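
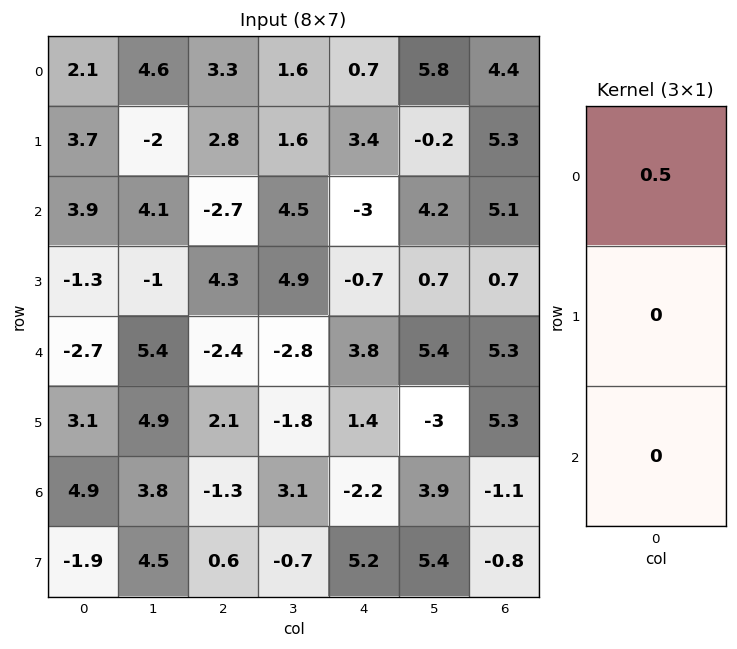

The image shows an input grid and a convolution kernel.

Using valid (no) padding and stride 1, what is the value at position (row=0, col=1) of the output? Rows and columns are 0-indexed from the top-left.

2.3

The receptive field on the input at this output position is [4.6 / -2 / 4.1]. Elementwise product with the kernel and sum: 4.6·0.5.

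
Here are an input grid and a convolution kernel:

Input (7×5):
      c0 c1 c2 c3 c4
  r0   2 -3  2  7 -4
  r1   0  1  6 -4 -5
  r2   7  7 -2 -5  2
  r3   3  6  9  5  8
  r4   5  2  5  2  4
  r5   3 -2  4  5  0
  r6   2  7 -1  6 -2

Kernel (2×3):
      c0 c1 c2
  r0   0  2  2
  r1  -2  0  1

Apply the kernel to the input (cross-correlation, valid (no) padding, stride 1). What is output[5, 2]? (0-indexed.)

The receptive field on the input at this output position is [4 5 0 / -1 6 -2]. Elementwise product with the kernel and sum: 5·2 + 0·2 + -1·-2 + -2·1.

10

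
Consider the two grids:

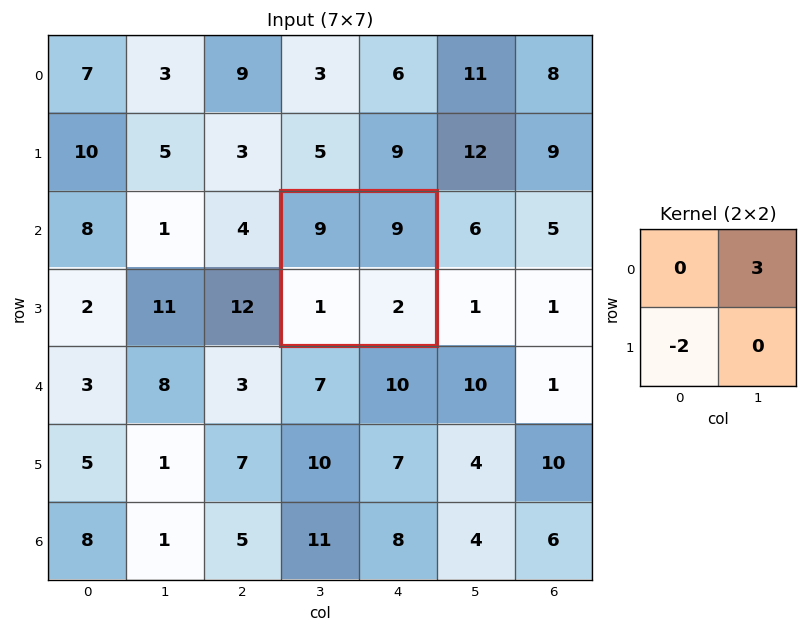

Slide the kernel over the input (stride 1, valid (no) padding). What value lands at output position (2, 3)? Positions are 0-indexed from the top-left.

The receptive field on the input at this output position is [9 9 / 1 2]. Elementwise product with the kernel and sum: 9·3 + 1·-2.

25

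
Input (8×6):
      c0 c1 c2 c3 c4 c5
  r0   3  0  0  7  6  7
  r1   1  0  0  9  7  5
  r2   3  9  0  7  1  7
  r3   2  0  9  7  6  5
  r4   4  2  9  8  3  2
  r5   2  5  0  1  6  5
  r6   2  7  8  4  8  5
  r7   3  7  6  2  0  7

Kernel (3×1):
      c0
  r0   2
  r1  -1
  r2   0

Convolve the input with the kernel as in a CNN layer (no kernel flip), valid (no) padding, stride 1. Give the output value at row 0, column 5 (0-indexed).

The receptive field on the input at this output position is [7 / 5 / 7]. Elementwise product with the kernel and sum: 7·2 + 5·-1.

9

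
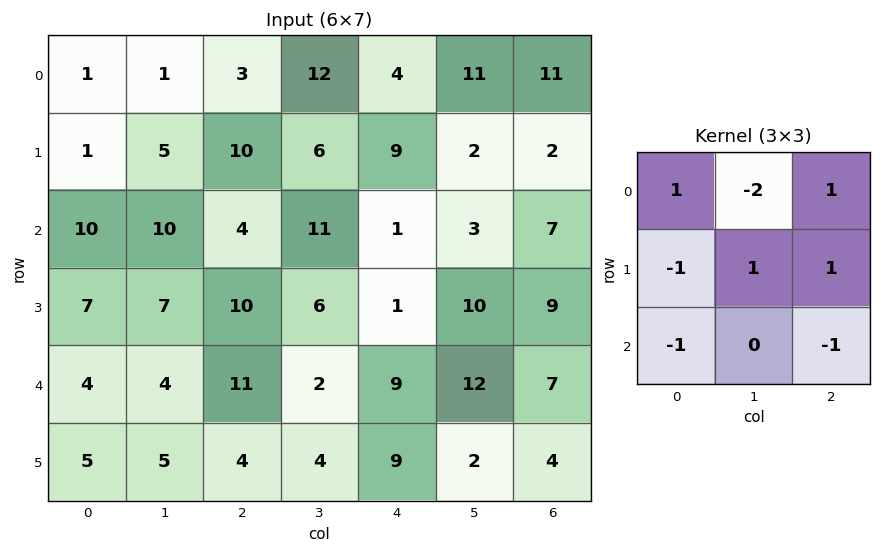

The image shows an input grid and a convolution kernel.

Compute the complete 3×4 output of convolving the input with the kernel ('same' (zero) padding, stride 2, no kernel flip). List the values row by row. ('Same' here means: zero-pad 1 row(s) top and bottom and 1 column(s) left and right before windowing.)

-3 3 -5 -2
16 -17 -33 -8
-4 -7 27 -15

Output[0,0]: The receptive field on the zero-padded input at this output position is [0 0 0 / 0 1 1 / 0 1 5]. Elementwise product with the kernel and sum: 0·1 + 0·-2 + 0·1 + 0·-1 + 1·1 + 1·1 + 0·-1 + 5·-1.
Output[0,1]: The receptive field on the zero-padded input at this output position is [0 0 0 / 1 3 12 / 5 10 6]. Elementwise product with the kernel and sum: 0·1 + 0·-2 + 0·1 + 1·-1 + 3·1 + 12·1 + 5·-1 + 6·-1.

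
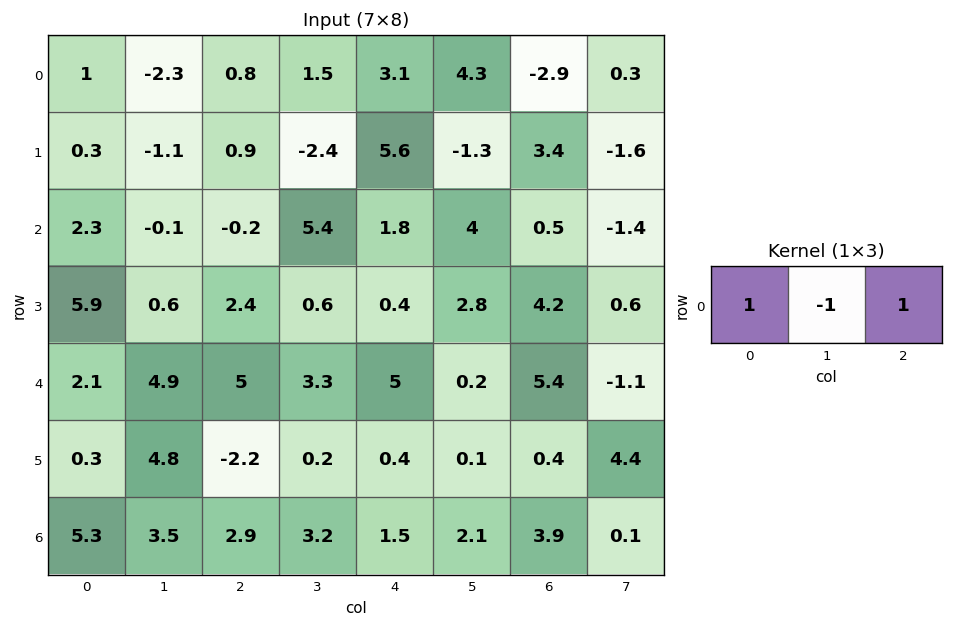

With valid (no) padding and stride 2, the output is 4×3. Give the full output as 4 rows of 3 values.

4.1 2.4 -4.1
2.2 -3.8 -1.7
2.2 6.7 10.2
4.7 1.2 3.3

Output[0,0]: The receptive field on the input at this output position is [1 -2.3 0.8]. Elementwise product with the kernel and sum: 1·1 + -2.3·-1 + 0.8·1.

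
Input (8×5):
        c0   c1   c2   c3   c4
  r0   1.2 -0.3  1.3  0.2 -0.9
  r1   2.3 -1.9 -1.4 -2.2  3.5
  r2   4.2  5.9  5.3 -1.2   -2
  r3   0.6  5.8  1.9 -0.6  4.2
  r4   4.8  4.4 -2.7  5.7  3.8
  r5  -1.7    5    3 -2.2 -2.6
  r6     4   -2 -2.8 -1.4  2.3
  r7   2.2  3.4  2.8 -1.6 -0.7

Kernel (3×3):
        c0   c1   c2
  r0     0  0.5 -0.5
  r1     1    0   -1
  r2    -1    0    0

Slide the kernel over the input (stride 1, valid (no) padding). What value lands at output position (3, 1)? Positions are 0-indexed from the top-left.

The receptive field on the input at this output position is [5.8 1.9 -0.6 / 4.4 -2.7 5.7 / 5 3 -2.2]. Elementwise product with the kernel and sum: 1.9·0.5 + -0.6·-0.5 + 4.4·1 + 5.7·-1 + 5·-1.

-5.05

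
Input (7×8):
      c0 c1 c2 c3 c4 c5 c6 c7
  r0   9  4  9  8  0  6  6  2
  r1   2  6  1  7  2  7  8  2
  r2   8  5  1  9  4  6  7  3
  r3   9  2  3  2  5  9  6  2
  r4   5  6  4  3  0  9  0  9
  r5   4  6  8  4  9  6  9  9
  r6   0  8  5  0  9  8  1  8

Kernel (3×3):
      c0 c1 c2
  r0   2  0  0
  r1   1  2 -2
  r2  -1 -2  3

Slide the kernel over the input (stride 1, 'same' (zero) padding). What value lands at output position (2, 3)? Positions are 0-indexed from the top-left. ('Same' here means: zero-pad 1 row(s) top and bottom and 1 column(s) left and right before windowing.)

The receptive field on the zero-padded input at this output position is [1 7 2 / 1 9 4 / 3 2 5]. Elementwise product with the kernel and sum: 1·2 + 1·1 + 9·2 + 4·-2 + 3·-1 + 2·-2 + 5·3.

21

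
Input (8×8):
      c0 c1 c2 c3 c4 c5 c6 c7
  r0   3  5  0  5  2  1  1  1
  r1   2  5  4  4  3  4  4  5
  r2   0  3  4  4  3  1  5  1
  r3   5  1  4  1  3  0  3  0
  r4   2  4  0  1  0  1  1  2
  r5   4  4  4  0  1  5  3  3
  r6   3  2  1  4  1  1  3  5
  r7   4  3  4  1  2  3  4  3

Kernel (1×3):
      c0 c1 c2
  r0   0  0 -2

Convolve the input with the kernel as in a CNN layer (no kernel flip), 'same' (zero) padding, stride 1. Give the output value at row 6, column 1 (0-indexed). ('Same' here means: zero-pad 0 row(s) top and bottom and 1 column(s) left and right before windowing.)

The receptive field on the zero-padded input at this output position is [3 2 1]. Elementwise product with the kernel and sum: 1·-2.

-2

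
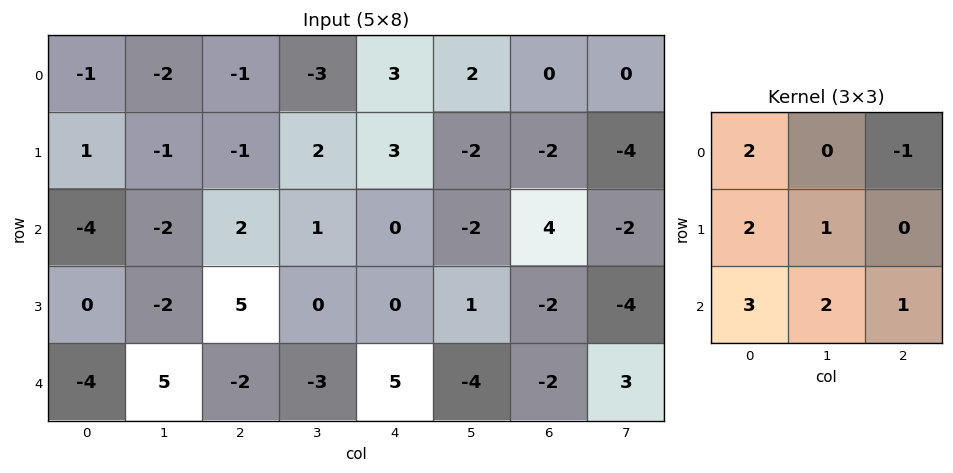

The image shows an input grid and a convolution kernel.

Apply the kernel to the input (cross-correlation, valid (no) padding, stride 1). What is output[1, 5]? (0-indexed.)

The receptive field on the input at this output position is [-2 -2 -4 / -2 4 -2 / 1 -2 -4]. Elementwise product with the kernel and sum: -2·2 + -4·-1 + -2·2 + 4·1 + 1·3 + -2·2 + -4·1.

-5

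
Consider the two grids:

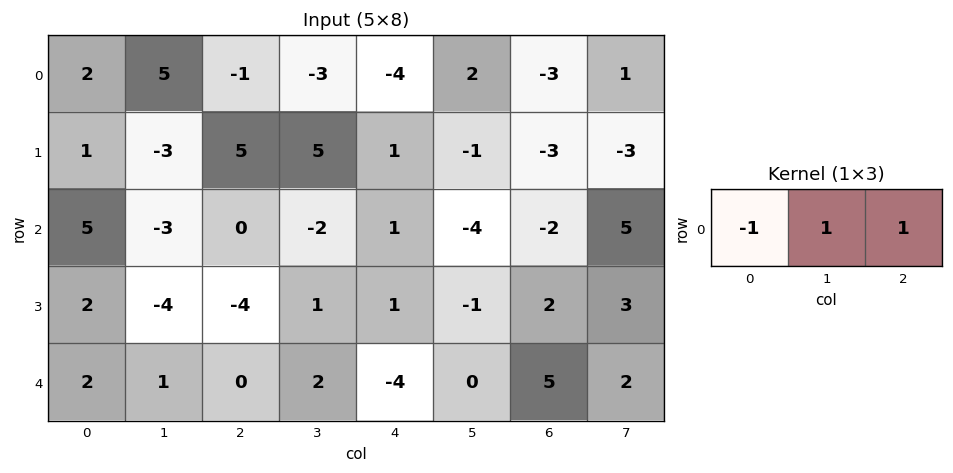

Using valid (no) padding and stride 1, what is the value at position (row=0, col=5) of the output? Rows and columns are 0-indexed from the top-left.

The receptive field on the input at this output position is [2 -3 1]. Elementwise product with the kernel and sum: 2·-1 + -3·1 + 1·1.

-4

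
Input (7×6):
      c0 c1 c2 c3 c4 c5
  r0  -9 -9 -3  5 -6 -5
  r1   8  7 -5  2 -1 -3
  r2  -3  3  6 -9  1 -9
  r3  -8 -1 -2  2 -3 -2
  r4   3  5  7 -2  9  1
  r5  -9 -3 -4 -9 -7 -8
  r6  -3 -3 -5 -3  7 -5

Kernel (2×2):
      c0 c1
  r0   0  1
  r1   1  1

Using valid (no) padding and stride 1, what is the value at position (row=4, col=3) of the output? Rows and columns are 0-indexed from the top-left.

The receptive field on the input at this output position is [-2 9 / -9 -7]. Elementwise product with the kernel and sum: 9·1 + -9·1 + -7·1.

-7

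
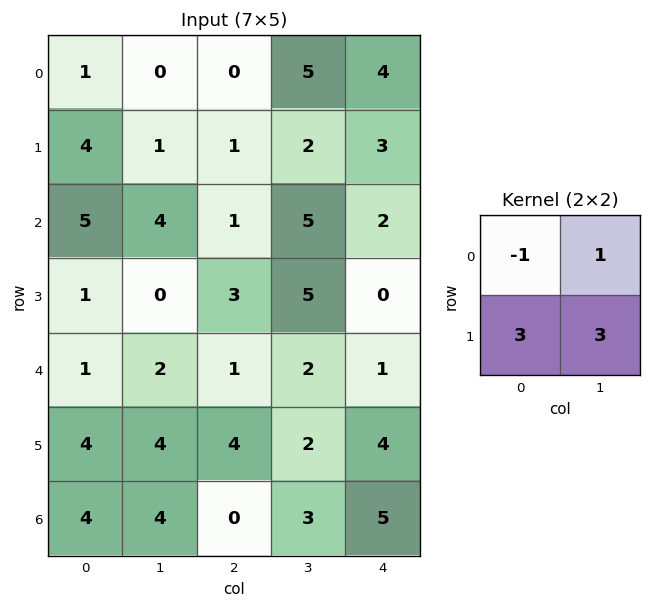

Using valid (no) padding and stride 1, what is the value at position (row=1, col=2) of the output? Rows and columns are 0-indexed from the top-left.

19

The receptive field on the input at this output position is [1 2 / 1 5]. Elementwise product with the kernel and sum: 1·-1 + 2·1 + 1·3 + 5·3.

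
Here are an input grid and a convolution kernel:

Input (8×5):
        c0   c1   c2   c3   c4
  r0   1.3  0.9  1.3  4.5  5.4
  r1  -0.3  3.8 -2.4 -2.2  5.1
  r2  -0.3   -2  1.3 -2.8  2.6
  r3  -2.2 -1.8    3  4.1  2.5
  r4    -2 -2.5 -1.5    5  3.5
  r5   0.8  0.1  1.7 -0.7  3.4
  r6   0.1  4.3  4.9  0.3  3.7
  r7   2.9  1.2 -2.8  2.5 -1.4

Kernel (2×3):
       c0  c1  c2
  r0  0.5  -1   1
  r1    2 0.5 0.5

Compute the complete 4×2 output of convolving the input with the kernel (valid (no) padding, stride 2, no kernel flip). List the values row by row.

Output[0,0]: The receptive field on the input at this output position is [1.3 0.9 1.3 / -0.3 3.8 -2.4]. Elementwise product with the kernel and sum: 1.3·0.5 + 0.9·-1 + 1.3·1 + -0.3·2 + 3.8·0.5 + -2.4·0.5.
Output[0,1]: The receptive field on the input at this output position is [1.3 4.5 5.4 / -2.4 -2.2 5.1]. Elementwise product with the kernel and sum: 1.3·0.5 + 4.5·-1 + 5.4·1 + -2.4·2 + -2.2·0.5 + 5.1·0.5.

1.15 -1.8
-0.65 15.35
2.5 2.5
5.65 0.8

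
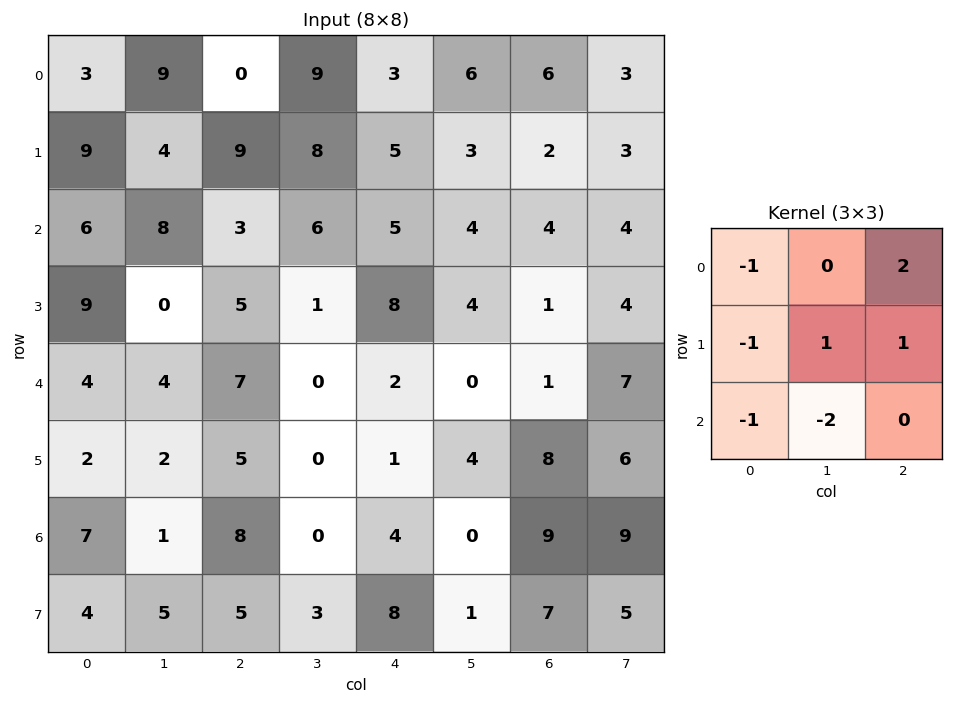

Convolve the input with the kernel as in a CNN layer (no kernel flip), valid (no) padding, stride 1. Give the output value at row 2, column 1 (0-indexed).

-8

The receptive field on the input at this output position is [8 3 6 / 0 5 1 / 4 7 0]. Elementwise product with the kernel and sum: 8·-1 + 6·2 + 0·-1 + 5·1 + 1·1 + 4·-1 + 7·-2.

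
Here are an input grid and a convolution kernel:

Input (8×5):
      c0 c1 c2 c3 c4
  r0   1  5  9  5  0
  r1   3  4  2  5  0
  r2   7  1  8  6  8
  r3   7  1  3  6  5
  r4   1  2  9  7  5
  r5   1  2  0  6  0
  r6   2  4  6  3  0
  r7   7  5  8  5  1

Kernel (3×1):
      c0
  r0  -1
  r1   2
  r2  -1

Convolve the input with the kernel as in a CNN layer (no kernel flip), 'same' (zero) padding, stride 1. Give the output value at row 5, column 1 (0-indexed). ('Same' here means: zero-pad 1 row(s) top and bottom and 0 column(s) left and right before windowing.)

-2

The receptive field on the zero-padded input at this output position is [2 / 2 / 4]. Elementwise product with the kernel and sum: 2·-1 + 2·2 + 4·-1.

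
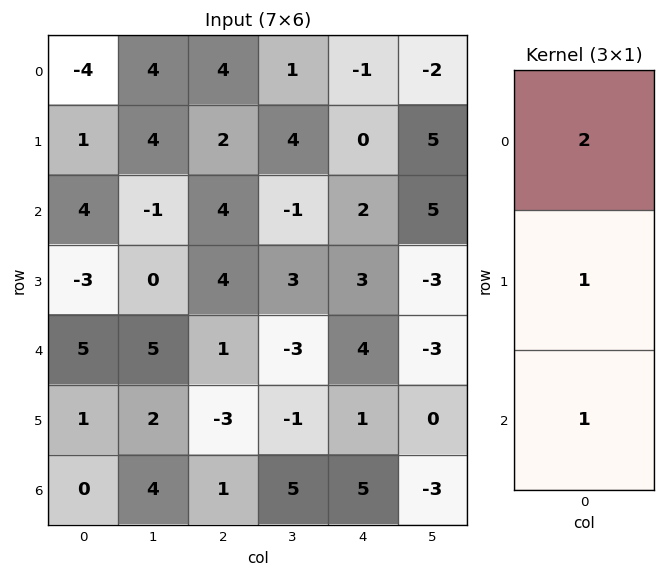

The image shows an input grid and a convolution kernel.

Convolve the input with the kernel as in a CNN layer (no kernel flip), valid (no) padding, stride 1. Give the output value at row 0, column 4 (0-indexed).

The receptive field on the input at this output position is [-1 / 0 / 2]. Elementwise product with the kernel and sum: -1·2 + 0·1 + 2·1.

0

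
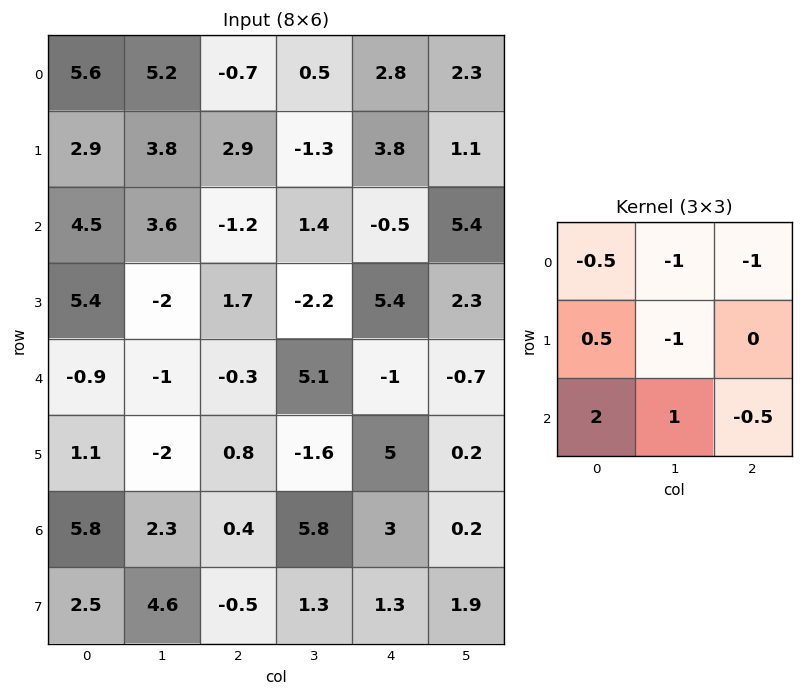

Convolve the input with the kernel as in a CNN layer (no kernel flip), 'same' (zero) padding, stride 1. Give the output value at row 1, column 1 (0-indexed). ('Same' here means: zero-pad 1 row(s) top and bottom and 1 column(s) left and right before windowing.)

3.55

The receptive field on the zero-padded input at this output position is [5.6 5.2 -0.7 / 2.9 3.8 2.9 / 4.5 3.6 -1.2]. Elementwise product with the kernel and sum: 5.6·-0.5 + 5.2·-1 + -0.7·-1 + 2.9·0.5 + 3.8·-1 + 4.5·2 + 3.6·1 + -1.2·-0.5.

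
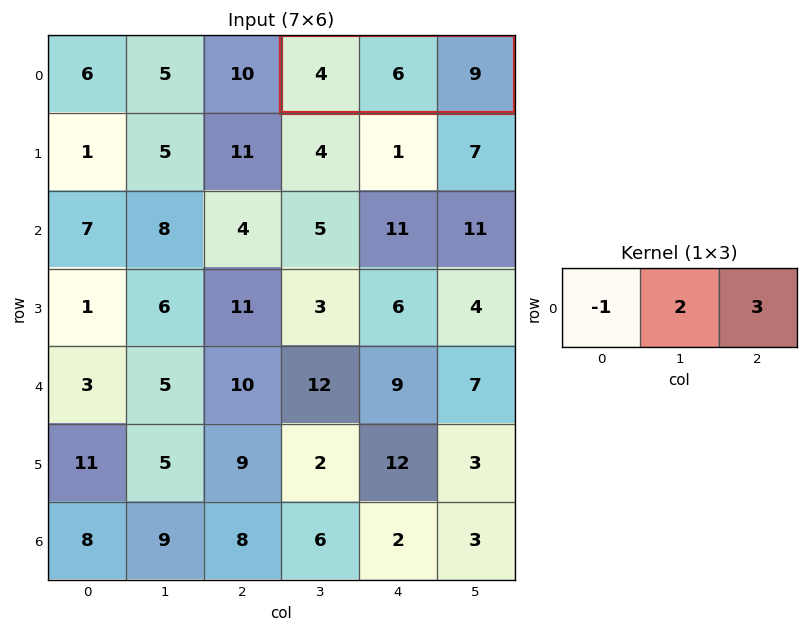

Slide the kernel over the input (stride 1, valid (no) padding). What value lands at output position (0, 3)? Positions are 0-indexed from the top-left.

The receptive field on the input at this output position is [4 6 9]. Elementwise product with the kernel and sum: 4·-1 + 6·2 + 9·3.

35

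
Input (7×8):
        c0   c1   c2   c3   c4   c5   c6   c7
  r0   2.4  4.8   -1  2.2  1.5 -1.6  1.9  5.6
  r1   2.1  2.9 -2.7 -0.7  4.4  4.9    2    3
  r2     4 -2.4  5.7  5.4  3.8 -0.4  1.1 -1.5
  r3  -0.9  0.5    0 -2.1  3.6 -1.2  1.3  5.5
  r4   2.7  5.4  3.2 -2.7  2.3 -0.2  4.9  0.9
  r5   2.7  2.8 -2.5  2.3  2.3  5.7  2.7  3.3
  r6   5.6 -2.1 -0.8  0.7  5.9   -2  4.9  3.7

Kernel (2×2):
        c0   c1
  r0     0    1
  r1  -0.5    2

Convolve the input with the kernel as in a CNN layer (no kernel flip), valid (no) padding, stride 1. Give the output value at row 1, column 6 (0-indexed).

-0.55

The receptive field on the input at this output position is [2 3 / 1.1 -1.5]. Elementwise product with the kernel and sum: 3·1 + 1.1·-0.5 + -1.5·2.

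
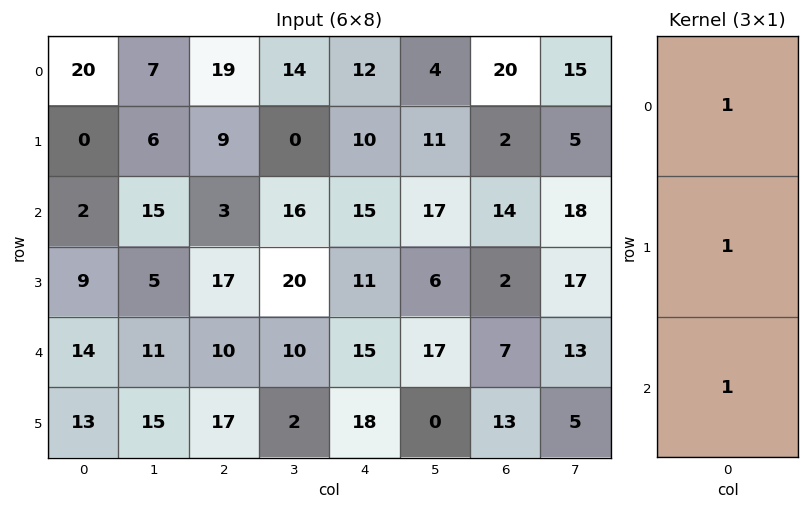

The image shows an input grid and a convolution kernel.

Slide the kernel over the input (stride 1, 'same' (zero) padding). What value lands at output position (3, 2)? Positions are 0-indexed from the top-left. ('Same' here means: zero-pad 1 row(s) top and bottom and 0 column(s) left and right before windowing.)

30

The receptive field on the zero-padded input at this output position is [3 / 17 / 10]. Elementwise product with the kernel and sum: 3·1 + 17·1 + 10·1.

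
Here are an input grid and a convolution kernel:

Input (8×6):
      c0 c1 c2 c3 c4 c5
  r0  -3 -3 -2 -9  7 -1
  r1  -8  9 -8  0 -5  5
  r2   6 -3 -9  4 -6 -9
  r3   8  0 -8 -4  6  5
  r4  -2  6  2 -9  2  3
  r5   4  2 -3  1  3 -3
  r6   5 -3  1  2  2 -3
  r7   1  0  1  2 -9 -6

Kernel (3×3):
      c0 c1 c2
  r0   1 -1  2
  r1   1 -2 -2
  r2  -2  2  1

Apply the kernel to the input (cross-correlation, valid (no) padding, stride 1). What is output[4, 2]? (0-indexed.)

The receptive field on the input at this output position is [2 -9 2 / -3 1 3 / 1 2 2]. Elementwise product with the kernel and sum: 2·1 + -9·-1 + 2·2 + -3·1 + 1·-2 + 3·-2 + 1·-2 + 2·2 + 2·1.

8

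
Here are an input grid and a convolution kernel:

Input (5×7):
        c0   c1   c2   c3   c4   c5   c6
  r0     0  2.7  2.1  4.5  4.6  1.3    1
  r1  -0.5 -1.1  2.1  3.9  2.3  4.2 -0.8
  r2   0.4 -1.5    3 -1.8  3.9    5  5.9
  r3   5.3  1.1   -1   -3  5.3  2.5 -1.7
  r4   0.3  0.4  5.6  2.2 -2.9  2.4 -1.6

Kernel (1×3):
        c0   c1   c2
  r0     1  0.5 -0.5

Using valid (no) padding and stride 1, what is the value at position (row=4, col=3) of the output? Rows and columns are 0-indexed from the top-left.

-0.45

The receptive field on the input at this output position is [2.2 -2.9 2.4]. Elementwise product with the kernel and sum: 2.2·1 + -2.9·0.5 + 2.4·-0.5.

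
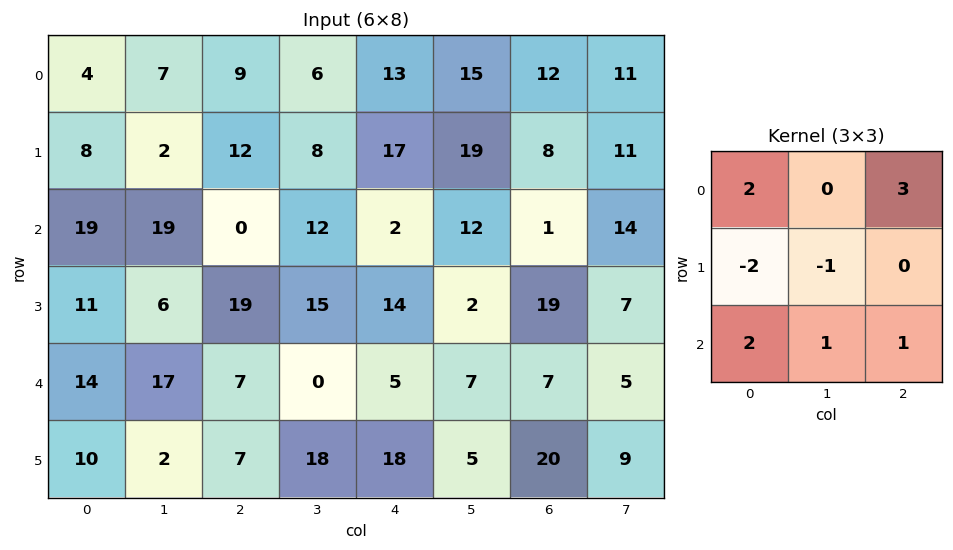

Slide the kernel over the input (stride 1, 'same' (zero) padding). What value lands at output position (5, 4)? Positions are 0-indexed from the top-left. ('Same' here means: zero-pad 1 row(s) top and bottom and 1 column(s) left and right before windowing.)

The receptive field on the zero-padded input at this output position is [0 5 7 / 18 18 5 / 0 0 0]. Elementwise product with the kernel and sum: 0·2 + 7·3 + 18·-2 + 18·-1 + 0·2 + 0·1 + 0·1.

-33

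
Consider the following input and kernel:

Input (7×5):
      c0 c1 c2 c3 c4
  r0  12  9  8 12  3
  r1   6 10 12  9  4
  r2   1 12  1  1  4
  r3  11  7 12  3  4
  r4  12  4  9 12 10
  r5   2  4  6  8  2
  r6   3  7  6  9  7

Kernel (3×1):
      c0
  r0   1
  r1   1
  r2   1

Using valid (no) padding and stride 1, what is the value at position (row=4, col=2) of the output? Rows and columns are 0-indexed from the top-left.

The receptive field on the input at this output position is [9 / 6 / 6]. Elementwise product with the kernel and sum: 9·1 + 6·1 + 6·1.

21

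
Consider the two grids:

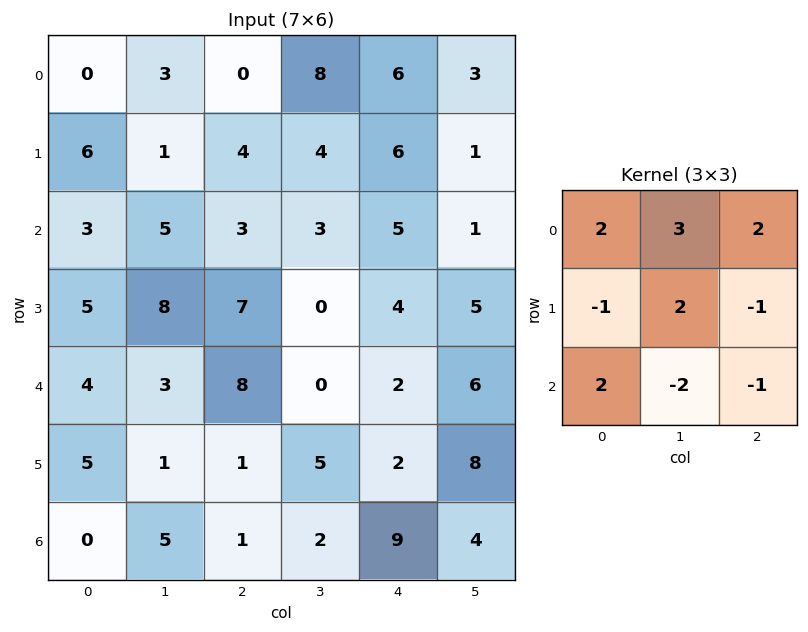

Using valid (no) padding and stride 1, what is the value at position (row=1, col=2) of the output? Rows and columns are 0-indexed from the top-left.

The receptive field on the input at this output position is [4 4 6 / 3 3 5 / 7 0 4]. Elementwise product with the kernel and sum: 4·2 + 4·3 + 6·2 + 3·-1 + 3·2 + 5·-1 + 7·2 + 0·-2 + 4·-1.

40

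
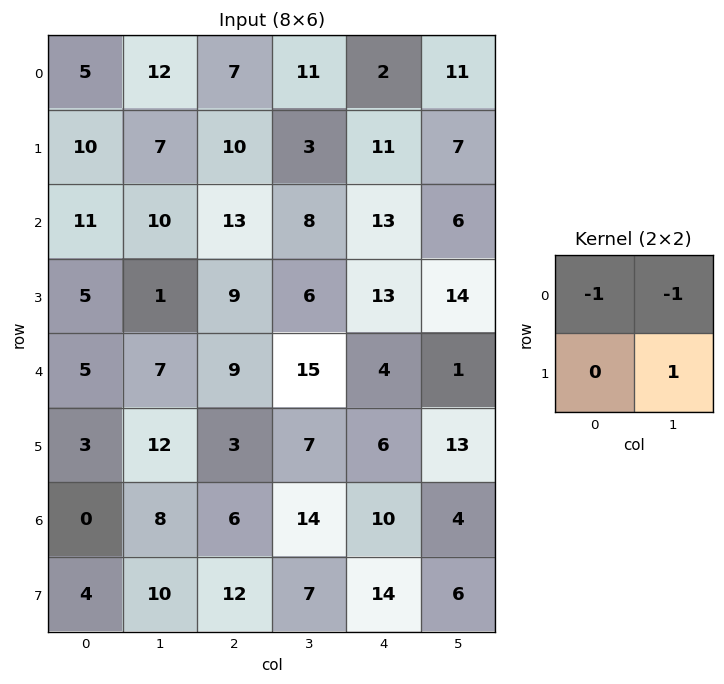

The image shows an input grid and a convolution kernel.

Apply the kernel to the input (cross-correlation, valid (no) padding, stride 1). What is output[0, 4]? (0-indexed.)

The receptive field on the input at this output position is [2 11 / 11 7]. Elementwise product with the kernel and sum: 2·-1 + 11·-1 + 7·1.

-6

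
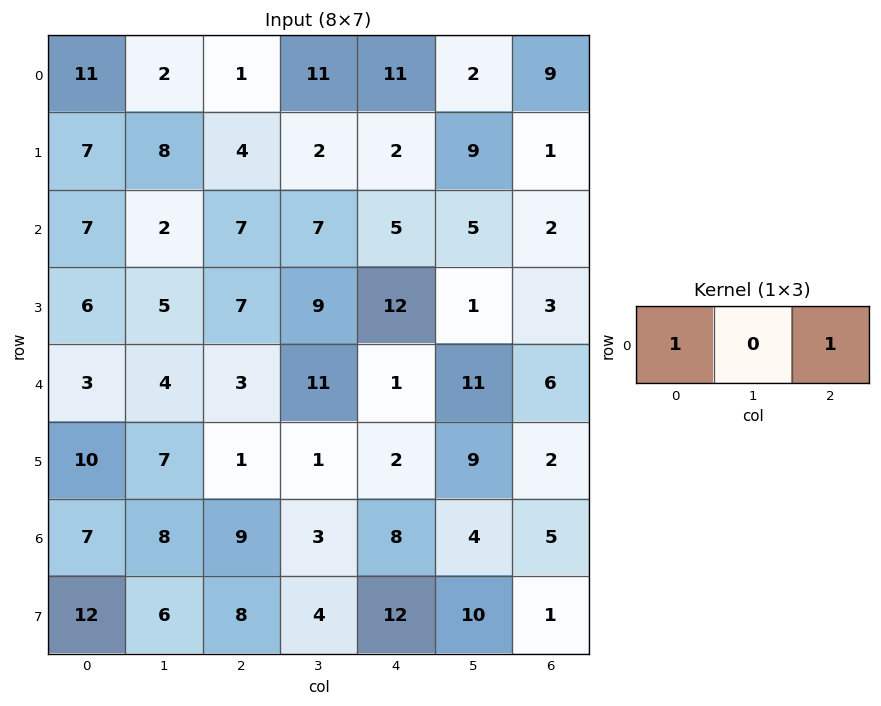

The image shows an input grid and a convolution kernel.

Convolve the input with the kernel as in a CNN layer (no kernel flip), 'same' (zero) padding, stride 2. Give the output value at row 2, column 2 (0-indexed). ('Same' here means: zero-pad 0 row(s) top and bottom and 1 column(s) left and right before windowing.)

22

The receptive field on the zero-padded input at this output position is [11 1 11]. Elementwise product with the kernel and sum: 11·1 + 11·1.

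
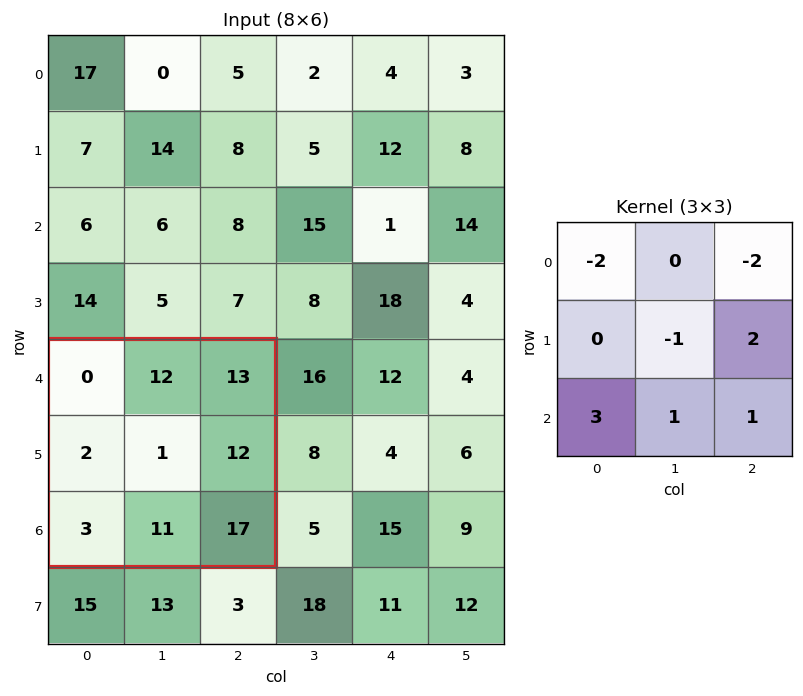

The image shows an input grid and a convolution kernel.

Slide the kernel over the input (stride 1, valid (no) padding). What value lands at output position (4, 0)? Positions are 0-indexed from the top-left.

34

The receptive field on the input at this output position is [0 12 13 / 2 1 12 / 3 11 17]. Elementwise product with the kernel and sum: 0·-2 + 13·-2 + 1·-1 + 12·2 + 3·3 + 11·1 + 17·1.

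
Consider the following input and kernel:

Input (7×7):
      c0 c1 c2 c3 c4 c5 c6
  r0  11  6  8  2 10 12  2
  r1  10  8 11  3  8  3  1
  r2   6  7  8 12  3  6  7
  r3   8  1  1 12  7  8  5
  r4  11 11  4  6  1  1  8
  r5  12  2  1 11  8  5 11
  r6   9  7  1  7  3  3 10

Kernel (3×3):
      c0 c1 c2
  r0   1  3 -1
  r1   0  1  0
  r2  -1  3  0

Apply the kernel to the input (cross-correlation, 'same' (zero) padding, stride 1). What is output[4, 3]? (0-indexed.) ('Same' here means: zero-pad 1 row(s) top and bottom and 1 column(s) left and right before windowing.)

68

The receptive field on the zero-padded input at this output position is [1 12 7 / 4 6 1 / 1 11 8]. Elementwise product with the kernel and sum: 1·1 + 12·3 + 7·-1 + 6·1 + 1·-1 + 11·3.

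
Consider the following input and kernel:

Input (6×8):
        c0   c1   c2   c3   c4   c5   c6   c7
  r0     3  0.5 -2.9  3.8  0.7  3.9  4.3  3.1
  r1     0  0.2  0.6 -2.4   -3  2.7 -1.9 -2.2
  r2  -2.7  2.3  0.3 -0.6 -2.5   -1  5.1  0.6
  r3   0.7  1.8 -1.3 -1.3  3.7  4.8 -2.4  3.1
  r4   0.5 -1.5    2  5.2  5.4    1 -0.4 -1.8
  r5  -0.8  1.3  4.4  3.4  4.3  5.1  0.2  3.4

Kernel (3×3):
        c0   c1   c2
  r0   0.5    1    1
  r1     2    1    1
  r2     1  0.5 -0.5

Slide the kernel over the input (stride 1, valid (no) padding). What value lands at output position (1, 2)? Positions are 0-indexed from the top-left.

-11.4

The receptive field on the input at this output position is [0.6 -2.4 -3 / 0.3 -0.6 -2.5 / -1.3 -1.3 3.7]. Elementwise product with the kernel and sum: 0.6·0.5 + -2.4·1 + -3·1 + 0.3·2 + -0.6·1 + -2.5·1 + -1.3·1 + -1.3·0.5 + 3.7·-0.5.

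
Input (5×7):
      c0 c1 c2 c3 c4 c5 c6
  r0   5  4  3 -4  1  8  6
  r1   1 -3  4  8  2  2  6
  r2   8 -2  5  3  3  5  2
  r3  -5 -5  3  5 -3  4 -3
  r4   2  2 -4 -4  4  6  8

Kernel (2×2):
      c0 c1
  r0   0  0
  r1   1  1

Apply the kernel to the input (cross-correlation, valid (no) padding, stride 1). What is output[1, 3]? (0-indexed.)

6

The receptive field on the input at this output position is [8 2 / 3 3]. Elementwise product with the kernel and sum: 3·1 + 3·1.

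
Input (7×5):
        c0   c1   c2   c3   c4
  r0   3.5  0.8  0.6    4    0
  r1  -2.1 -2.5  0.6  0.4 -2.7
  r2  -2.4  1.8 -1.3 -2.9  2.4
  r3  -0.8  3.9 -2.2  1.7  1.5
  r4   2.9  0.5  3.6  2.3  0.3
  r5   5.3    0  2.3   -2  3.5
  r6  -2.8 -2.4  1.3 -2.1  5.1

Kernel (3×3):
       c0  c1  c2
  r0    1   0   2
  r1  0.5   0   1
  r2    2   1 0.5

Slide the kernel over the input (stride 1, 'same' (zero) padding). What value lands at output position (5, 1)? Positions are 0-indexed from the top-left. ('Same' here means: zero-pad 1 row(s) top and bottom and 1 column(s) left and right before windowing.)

7.7

The receptive field on the zero-padded input at this output position is [2.9 0.5 3.6 / 5.3 0 2.3 / -2.8 -2.4 1.3]. Elementwise product with the kernel and sum: 2.9·1 + 3.6·2 + 5.3·0.5 + 2.3·1 + -2.8·2 + -2.4·1 + 1.3·0.5.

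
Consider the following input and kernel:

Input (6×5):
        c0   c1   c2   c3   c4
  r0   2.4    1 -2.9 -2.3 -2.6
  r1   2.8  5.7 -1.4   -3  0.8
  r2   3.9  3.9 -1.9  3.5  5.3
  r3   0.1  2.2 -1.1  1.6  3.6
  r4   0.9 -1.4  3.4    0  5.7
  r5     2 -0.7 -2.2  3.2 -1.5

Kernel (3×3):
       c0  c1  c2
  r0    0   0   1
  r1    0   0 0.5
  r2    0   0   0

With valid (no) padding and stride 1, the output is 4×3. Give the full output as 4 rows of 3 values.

-3.6 -3.8 -2.2
-2.35 -1.25 3.45
-2.45 4.3 7.1
0.6 1.6 6.45

Output[0,0]: The receptive field on the input at this output position is [2.4 1 -2.9 / 2.8 5.7 -1.4 / 3.9 3.9 -1.9]. Elementwise product with the kernel and sum: -2.9·1 + -1.4·0.5.
Output[0,1]: The receptive field on the input at this output position is [1 -2.9 -2.3 / 5.7 -1.4 -3 / 3.9 -1.9 3.5]. Elementwise product with the kernel and sum: -2.3·1 + -3·0.5.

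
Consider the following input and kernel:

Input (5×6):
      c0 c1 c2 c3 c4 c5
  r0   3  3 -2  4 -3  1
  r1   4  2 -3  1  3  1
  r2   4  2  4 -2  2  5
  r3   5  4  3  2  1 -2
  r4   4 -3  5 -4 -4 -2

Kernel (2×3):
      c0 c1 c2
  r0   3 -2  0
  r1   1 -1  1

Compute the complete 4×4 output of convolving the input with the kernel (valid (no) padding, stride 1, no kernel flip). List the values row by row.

2 19 -15 17
14 8 -3 -2
12 1 18 -11
19 -6 10 2

Output[0,0]: The receptive field on the input at this output position is [3 3 -2 / 4 2 -3]. Elementwise product with the kernel and sum: 3·3 + 3·-2 + 4·1 + 2·-1 + -3·1.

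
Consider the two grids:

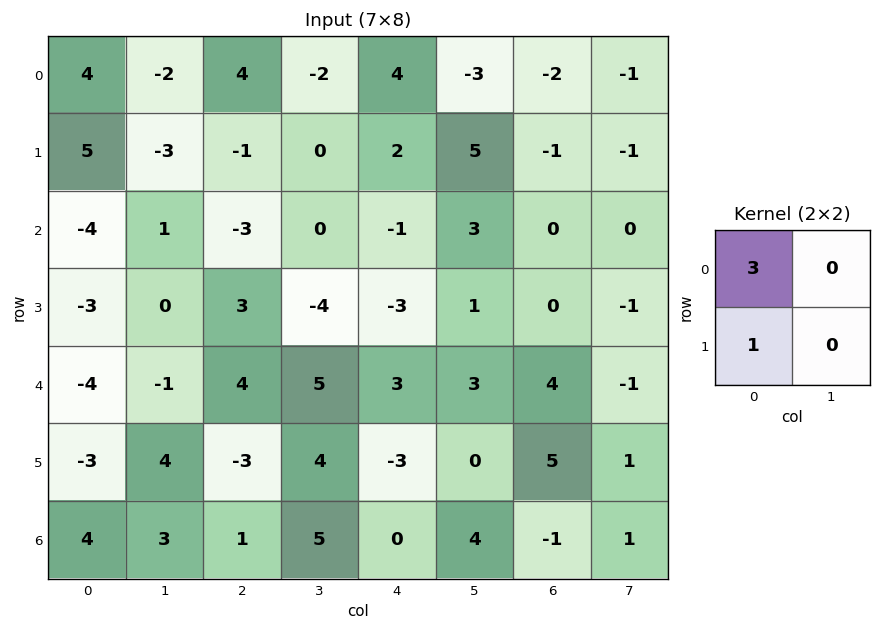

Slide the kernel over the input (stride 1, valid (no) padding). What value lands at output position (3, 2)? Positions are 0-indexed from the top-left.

The receptive field on the input at this output position is [3 -4 / 4 5]. Elementwise product with the kernel and sum: 3·3 + 4·1.

13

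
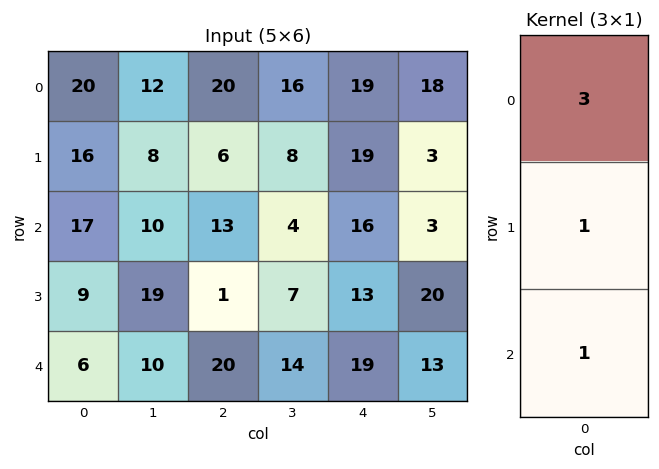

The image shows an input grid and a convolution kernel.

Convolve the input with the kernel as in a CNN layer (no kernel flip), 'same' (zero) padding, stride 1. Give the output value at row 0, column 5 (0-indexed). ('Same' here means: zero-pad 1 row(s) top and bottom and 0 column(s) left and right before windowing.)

21

The receptive field on the zero-padded input at this output position is [0 / 18 / 3]. Elementwise product with the kernel and sum: 0·3 + 18·1 + 3·1.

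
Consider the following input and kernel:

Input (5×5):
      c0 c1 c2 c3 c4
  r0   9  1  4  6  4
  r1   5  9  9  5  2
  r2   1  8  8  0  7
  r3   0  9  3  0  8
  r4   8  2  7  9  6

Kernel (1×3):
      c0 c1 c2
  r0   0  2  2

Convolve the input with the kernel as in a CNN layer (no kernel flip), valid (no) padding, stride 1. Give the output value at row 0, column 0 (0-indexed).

10

The receptive field on the input at this output position is [9 1 4]. Elementwise product with the kernel and sum: 1·2 + 4·2.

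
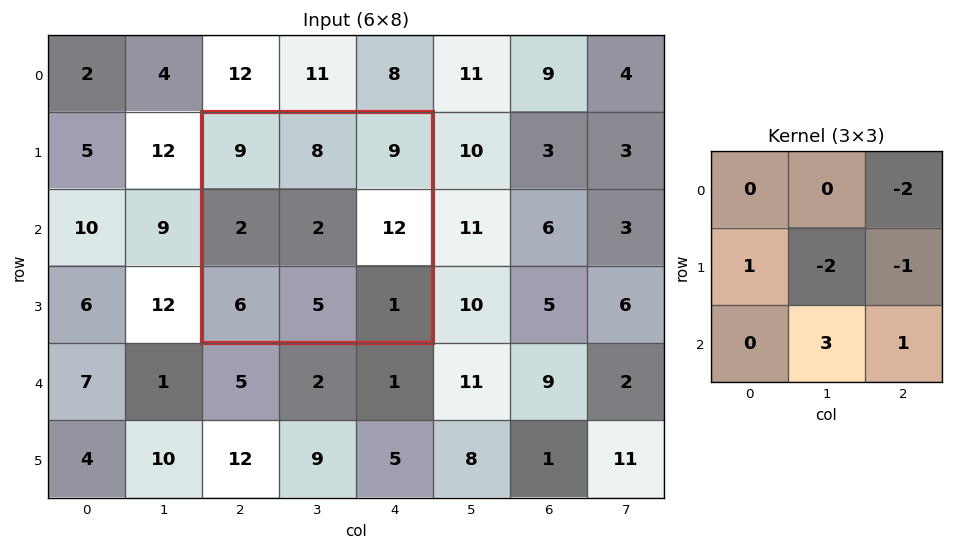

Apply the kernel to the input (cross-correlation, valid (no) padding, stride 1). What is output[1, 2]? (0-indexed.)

-16

The receptive field on the input at this output position is [9 8 9 / 2 2 12 / 6 5 1]. Elementwise product with the kernel and sum: 9·-2 + 2·1 + 2·-2 + 12·-1 + 5·3 + 1·1.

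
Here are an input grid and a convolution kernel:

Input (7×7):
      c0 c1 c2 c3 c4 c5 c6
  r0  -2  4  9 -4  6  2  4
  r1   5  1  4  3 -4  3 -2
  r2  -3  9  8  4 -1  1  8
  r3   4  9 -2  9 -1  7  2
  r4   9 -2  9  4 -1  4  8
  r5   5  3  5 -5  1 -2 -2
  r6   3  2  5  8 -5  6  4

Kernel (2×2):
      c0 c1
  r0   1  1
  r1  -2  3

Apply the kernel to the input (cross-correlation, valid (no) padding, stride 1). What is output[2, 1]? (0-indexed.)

-7

The receptive field on the input at this output position is [9 8 / 9 -2]. Elementwise product with the kernel and sum: 9·1 + 8·1 + 9·-2 + -2·3.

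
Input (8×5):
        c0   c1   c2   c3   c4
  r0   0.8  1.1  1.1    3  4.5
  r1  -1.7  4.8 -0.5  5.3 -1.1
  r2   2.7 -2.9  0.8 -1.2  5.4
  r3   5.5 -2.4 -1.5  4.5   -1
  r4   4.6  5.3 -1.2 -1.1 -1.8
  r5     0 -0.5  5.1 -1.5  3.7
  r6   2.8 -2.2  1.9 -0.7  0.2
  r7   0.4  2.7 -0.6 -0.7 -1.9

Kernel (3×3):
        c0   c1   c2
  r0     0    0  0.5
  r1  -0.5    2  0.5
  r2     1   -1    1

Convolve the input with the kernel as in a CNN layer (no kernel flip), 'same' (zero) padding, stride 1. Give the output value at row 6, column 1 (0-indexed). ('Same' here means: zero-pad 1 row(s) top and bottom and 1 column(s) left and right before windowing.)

The receptive field on the zero-padded input at this output position is [0 -0.5 5.1 / 2.8 -2.2 1.9 / 0.4 2.7 -0.6]. Elementwise product with the kernel and sum: 5.1·0.5 + 2.8·-0.5 + -2.2·2 + 1.9·0.5 + 0.4·1 + 2.7·-1 + -0.6·1.

-5.2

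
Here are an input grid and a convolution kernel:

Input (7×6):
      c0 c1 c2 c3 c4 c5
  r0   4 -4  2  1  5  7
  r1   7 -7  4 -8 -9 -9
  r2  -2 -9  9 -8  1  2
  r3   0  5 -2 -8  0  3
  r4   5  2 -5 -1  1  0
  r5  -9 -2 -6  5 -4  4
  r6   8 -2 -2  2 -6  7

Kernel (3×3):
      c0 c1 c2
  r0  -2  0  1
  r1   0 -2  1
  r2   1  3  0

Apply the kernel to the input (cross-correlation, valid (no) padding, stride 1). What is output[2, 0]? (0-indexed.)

The receptive field on the input at this output position is [-2 -9 9 / 0 5 -2 / 5 2 -5]. Elementwise product with the kernel and sum: -2·-2 + 9·1 + 5·-2 + -2·1 + 5·1 + 2·3.

12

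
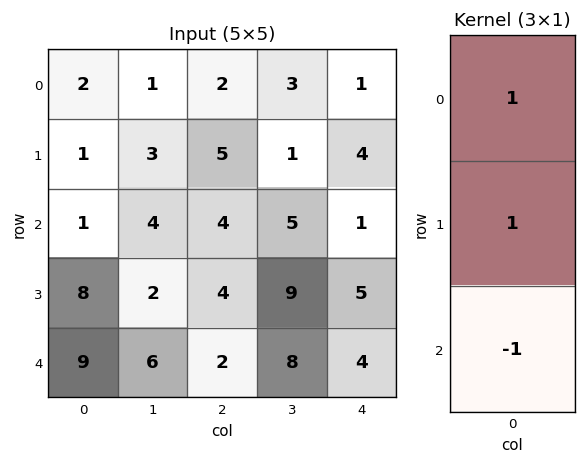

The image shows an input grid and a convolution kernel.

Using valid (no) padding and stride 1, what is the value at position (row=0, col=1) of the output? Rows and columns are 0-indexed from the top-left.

0

The receptive field on the input at this output position is [1 / 3 / 4]. Elementwise product with the kernel and sum: 1·1 + 3·1 + 4·-1.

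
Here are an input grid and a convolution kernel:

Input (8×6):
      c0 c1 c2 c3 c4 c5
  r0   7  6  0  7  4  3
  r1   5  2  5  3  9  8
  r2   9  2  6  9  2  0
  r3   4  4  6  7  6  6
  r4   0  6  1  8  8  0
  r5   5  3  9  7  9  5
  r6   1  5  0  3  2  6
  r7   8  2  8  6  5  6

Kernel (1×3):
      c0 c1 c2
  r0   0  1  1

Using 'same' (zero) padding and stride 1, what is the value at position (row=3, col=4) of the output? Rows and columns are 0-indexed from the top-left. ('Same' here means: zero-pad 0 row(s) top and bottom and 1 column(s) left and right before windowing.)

12

The receptive field on the zero-padded input at this output position is [7 6 6]. Elementwise product with the kernel and sum: 6·1 + 6·1.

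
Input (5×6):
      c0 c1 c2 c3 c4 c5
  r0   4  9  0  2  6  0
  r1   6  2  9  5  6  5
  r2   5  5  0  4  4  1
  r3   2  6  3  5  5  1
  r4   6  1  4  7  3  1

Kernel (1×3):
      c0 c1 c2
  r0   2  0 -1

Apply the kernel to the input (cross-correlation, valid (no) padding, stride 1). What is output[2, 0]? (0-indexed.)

The receptive field on the input at this output position is [5 5 0]. Elementwise product with the kernel and sum: 5·2 + 0·-1.

10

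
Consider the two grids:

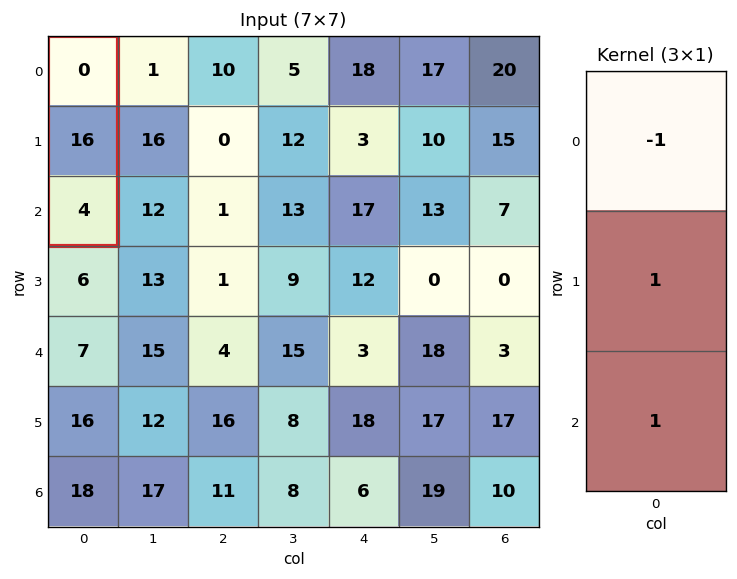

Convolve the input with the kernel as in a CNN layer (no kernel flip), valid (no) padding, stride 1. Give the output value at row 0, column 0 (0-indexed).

20

The receptive field on the input at this output position is [0 / 16 / 4]. Elementwise product with the kernel and sum: 0·-1 + 16·1 + 4·1.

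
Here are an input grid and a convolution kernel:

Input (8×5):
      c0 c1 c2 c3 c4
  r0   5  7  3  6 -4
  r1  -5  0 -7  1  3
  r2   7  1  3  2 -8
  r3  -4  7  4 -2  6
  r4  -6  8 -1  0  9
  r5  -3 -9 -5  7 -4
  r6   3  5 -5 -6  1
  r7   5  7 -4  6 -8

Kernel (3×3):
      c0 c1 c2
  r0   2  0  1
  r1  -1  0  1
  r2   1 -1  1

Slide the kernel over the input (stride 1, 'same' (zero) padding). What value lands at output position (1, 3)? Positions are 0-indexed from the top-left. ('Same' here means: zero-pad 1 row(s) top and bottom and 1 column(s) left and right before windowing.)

5

The receptive field on the zero-padded input at this output position is [3 6 -4 / -7 1 3 / 3 2 -8]. Elementwise product with the kernel and sum: 3·2 + -4·1 + -7·-1 + 3·1 + 3·1 + 2·-1 + -8·1.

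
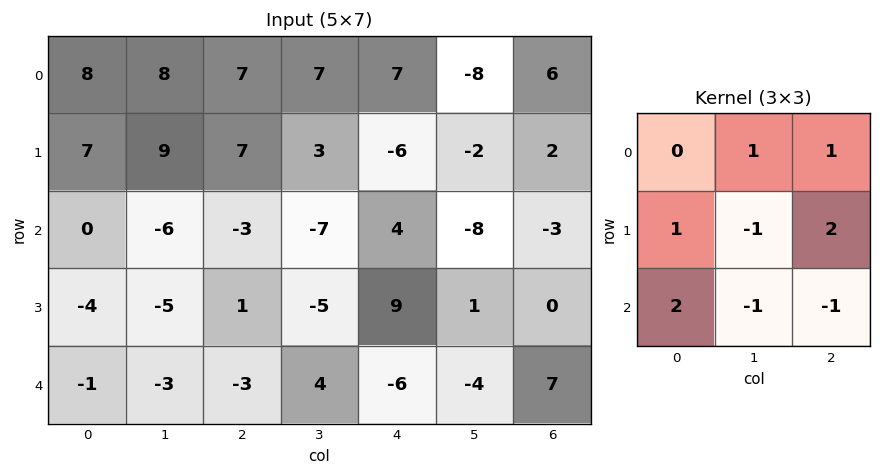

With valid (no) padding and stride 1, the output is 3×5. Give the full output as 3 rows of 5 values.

Output[0,0]: The receptive field on the input at this output position is [8 8 7 / 7 9 7 / 0 -6 -3]. Elementwise product with the kernel and sum: 8·1 + 7·1 + 7·1 + 9·-1 + 7·2 + 0·2 + -6·-1 + -3·-1.

36 20 3 -6 17
12 -13 7 -55 23
-2 -33 17 2 -18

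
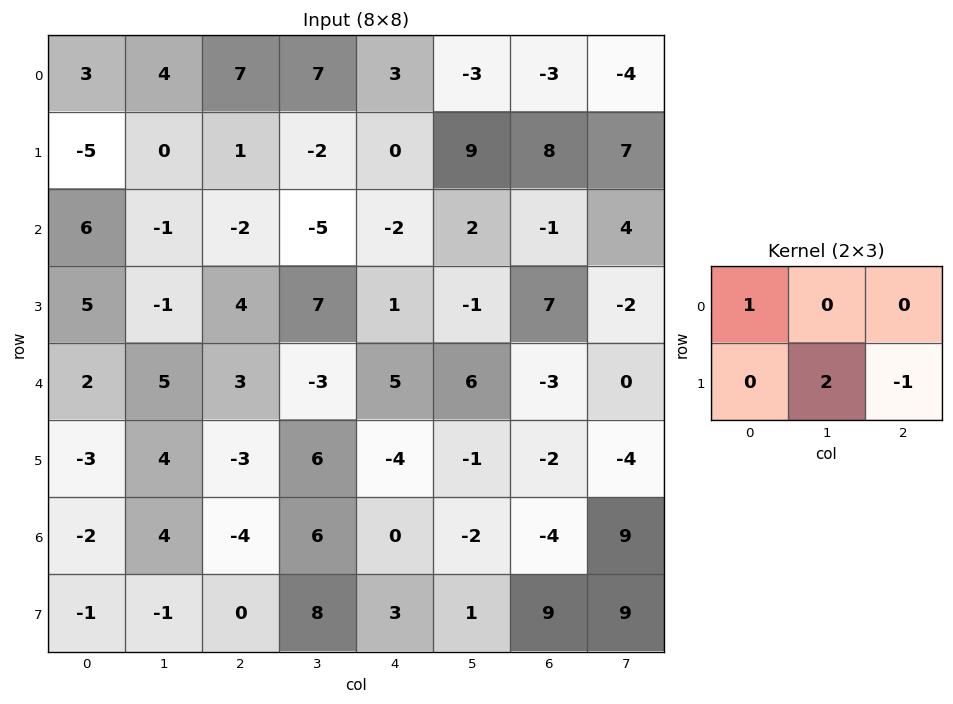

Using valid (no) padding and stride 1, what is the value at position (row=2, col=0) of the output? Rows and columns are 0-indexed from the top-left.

0

The receptive field on the input at this output position is [6 -1 -2 / 5 -1 4]. Elementwise product with the kernel and sum: 6·1 + -1·2 + 4·-1.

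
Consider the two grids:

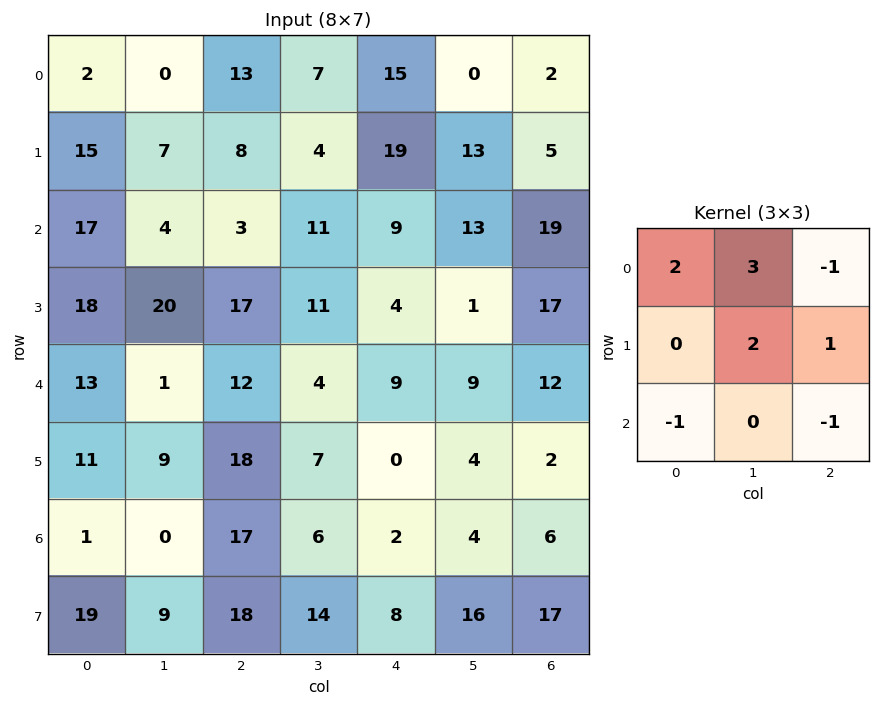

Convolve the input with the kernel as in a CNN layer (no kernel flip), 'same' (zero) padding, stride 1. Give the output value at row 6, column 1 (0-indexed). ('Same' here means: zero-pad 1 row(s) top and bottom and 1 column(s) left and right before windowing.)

11

The receptive field on the zero-padded input at this output position is [11 9 18 / 1 0 17 / 19 9 18]. Elementwise product with the kernel and sum: 11·2 + 9·3 + 18·-1 + 0·2 + 17·1 + 19·-1 + 18·-1.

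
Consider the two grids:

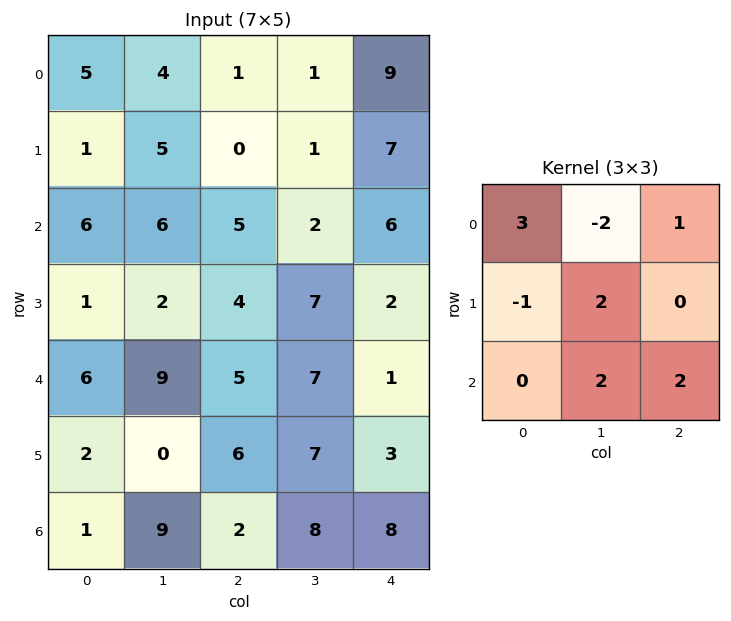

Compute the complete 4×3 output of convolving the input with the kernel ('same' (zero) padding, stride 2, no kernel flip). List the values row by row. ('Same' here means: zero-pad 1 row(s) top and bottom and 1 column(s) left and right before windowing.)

22 0 31
21 42 3
16 32 18
-2 -10 23

Output[0,0]: The receptive field on the zero-padded input at this output position is [0 0 0 / 0 5 4 / 0 1 5]. Elementwise product with the kernel and sum: 0·3 + 0·-2 + 0·1 + 0·-1 + 5·2 + 1·2 + 5·2.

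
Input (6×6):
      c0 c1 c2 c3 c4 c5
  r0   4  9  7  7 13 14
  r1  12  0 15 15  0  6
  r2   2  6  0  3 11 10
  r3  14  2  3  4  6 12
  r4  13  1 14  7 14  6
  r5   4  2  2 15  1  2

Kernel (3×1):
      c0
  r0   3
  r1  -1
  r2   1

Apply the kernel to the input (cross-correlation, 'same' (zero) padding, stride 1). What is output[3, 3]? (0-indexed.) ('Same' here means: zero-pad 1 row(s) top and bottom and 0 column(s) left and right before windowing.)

12

The receptive field on the zero-padded input at this output position is [3 / 4 / 7]. Elementwise product with the kernel and sum: 3·3 + 4·-1 + 7·1.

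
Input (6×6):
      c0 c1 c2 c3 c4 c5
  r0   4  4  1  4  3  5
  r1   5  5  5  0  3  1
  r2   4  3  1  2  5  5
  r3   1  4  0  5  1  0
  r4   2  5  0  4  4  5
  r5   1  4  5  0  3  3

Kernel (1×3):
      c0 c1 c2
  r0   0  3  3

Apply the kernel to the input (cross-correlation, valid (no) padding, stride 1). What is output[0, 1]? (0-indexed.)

The receptive field on the input at this output position is [4 1 4]. Elementwise product with the kernel and sum: 1·3 + 4·3.

15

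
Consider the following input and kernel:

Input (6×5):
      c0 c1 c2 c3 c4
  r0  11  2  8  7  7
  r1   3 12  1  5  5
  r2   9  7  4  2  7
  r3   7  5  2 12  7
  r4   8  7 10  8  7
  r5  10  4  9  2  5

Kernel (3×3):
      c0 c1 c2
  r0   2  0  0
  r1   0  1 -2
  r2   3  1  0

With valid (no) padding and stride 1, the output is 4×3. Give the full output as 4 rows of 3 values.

Output[0,0]: The receptive field on the input at this output position is [11 2 8 / 3 12 1 / 9 7 4]. Elementwise product with the kernel and sum: 11·2 + 12·1 + 1·-2 + 9·3 + 7·1.
Output[0,1]: The receptive field on the input at this output position is [2 8 7 / 12 1 5 / 7 4 2]. Elementwise product with the kernel and sum: 2·2 + 1·1 + 5·-2 + 7·3 + 4·1.

66 20 25
31 41 8
50 23 44
35 25 27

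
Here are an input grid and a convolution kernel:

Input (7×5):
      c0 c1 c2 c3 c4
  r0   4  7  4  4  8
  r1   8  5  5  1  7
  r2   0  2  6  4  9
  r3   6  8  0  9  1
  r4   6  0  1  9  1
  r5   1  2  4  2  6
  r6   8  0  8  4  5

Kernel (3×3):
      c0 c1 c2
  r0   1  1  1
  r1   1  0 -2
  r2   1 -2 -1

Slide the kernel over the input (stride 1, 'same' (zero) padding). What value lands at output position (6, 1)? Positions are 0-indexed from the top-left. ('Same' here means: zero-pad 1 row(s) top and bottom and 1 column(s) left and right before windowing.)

The receptive field on the zero-padded input at this output position is [1 2 4 / 8 0 8 / 0 0 0]. Elementwise product with the kernel and sum: 1·1 + 2·1 + 4·1 + 8·1 + 8·-2 + 0·1 + 0·-2 + 0·-1.

-1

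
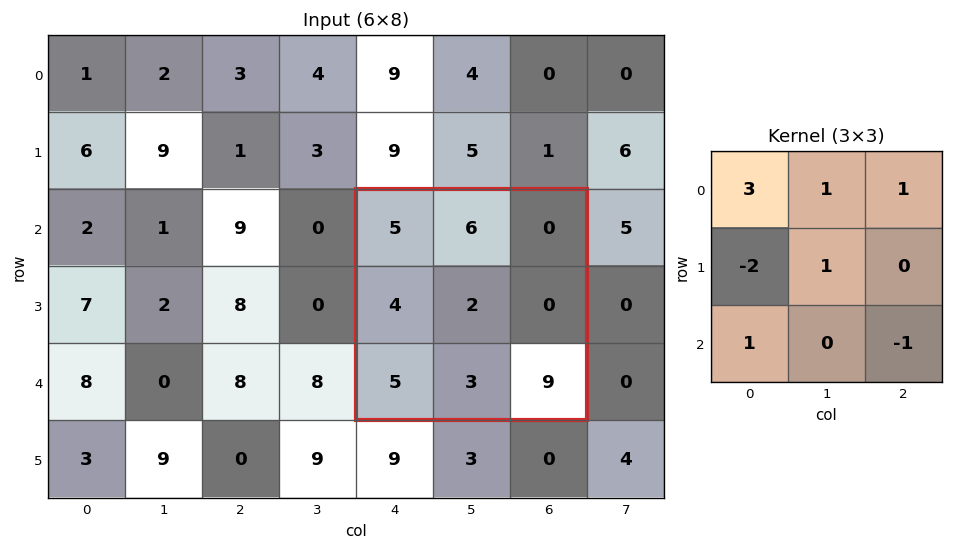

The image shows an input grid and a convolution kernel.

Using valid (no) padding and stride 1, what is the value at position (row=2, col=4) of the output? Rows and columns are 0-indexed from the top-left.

The receptive field on the input at this output position is [5 6 0 / 4 2 0 / 5 3 9]. Elementwise product with the kernel and sum: 5·3 + 6·1 + 0·1 + 4·-2 + 2·1 + 5·1 + 9·-1.

11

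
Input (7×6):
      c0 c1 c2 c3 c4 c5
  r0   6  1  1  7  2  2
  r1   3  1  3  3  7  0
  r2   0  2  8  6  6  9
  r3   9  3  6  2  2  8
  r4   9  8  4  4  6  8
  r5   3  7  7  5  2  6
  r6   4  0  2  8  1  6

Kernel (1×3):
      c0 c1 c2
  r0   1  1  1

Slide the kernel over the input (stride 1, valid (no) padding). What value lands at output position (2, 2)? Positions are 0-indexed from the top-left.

20

The receptive field on the input at this output position is [8 6 6]. Elementwise product with the kernel and sum: 8·1 + 6·1 + 6·1.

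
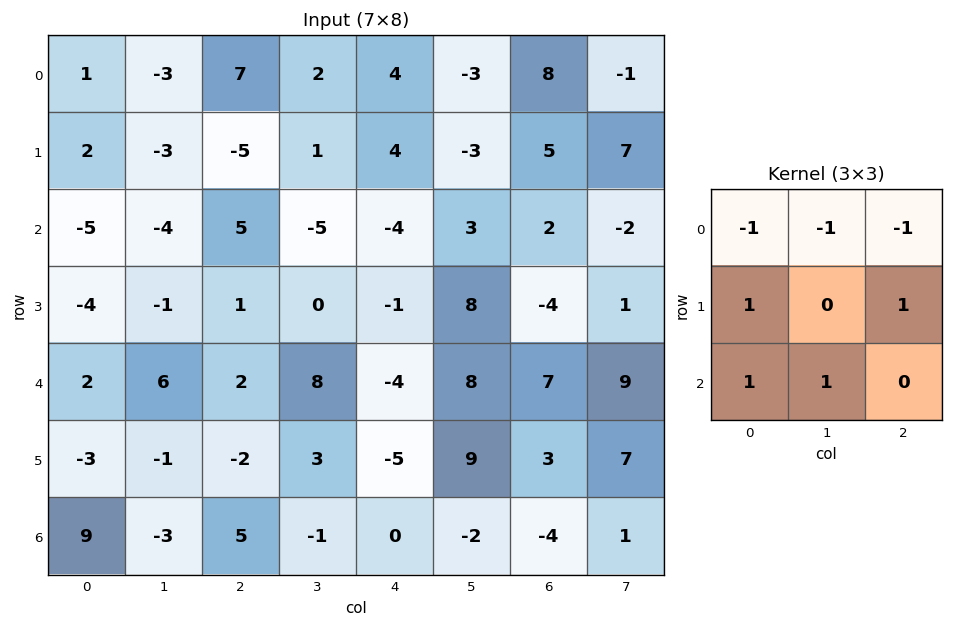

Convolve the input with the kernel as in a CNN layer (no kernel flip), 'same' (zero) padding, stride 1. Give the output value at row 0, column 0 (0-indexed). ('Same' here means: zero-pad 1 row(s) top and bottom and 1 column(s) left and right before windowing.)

-1

The receptive field on the zero-padded input at this output position is [0 0 0 / 0 1 -3 / 0 2 -3]. Elementwise product with the kernel and sum: 0·-1 + 0·-1 + 0·-1 + 0·1 + -3·1 + 0·1 + 2·1.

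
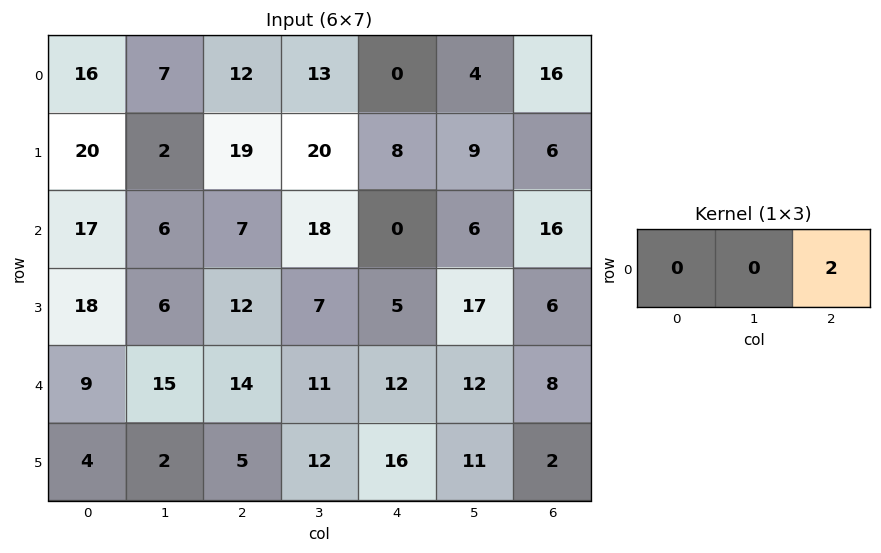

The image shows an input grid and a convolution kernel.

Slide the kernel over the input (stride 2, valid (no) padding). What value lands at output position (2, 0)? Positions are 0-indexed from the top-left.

28

The receptive field on the input at this output position is [9 15 14]. Elementwise product with the kernel and sum: 14·2.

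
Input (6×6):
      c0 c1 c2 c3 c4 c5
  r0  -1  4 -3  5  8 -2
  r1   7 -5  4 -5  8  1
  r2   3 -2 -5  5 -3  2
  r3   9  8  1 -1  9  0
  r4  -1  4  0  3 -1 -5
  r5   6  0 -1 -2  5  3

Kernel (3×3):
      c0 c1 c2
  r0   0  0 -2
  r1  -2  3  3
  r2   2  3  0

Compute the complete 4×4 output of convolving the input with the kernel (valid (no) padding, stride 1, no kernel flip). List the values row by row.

-11 -22 -10 42
7 33 -1 10
29 -18 37 28
24 0 -20 -13

Output[0,0]: The receptive field on the input at this output position is [-1 4 -3 / 7 -5 4 / 3 -2 -5]. Elementwise product with the kernel and sum: -3·-2 + 7·-2 + -5·3 + 4·3 + 3·2 + -2·3.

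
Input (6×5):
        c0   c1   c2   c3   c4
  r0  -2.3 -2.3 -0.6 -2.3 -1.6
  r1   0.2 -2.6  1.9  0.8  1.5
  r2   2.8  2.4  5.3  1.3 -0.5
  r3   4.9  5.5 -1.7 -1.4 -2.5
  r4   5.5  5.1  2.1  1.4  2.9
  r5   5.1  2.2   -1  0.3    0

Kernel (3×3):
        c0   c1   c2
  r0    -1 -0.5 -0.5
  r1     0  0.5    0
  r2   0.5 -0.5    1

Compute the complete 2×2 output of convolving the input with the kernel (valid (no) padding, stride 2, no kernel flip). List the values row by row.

7.95 4.45
-1.6 -3.15

Output[0,0]: The receptive field on the input at this output position is [-2.3 -2.3 -0.6 / 0.2 -2.6 1.9 / 2.8 2.4 5.3]. Elementwise product with the kernel and sum: -2.3·-1 + -2.3·-0.5 + -0.6·-0.5 + -2.6·0.5 + 2.8·0.5 + 2.4·-0.5 + 5.3·1.
Output[0,1]: The receptive field on the input at this output position is [-0.6 -2.3 -1.6 / 1.9 0.8 1.5 / 5.3 1.3 -0.5]. Elementwise product with the kernel and sum: -0.6·-1 + -2.3·-0.5 + -1.6·-0.5 + 0.8·0.5 + 5.3·0.5 + 1.3·-0.5 + -0.5·1.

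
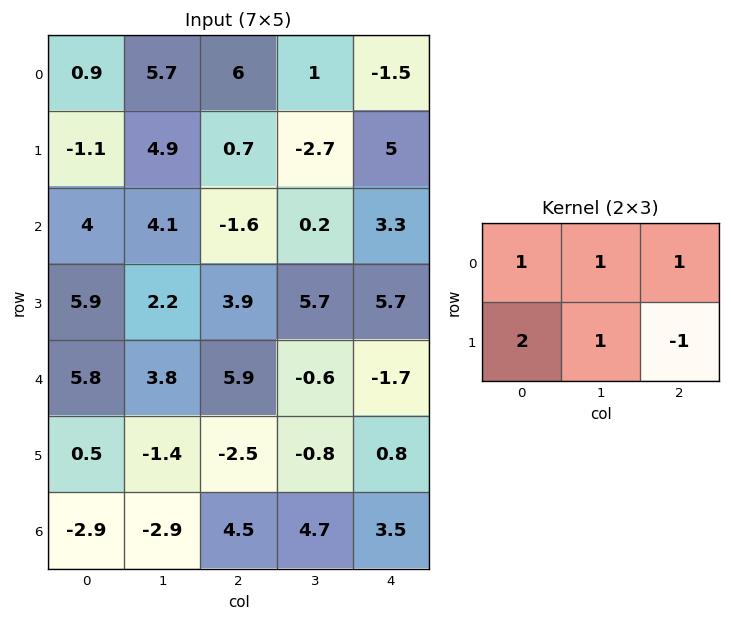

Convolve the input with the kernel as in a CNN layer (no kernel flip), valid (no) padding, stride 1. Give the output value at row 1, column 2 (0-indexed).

-3.3

The receptive field on the input at this output position is [0.7 -2.7 5 / -1.6 0.2 3.3]. Elementwise product with the kernel and sum: 0.7·1 + -2.7·1 + 5·1 + -1.6·2 + 0.2·1 + 3.3·-1.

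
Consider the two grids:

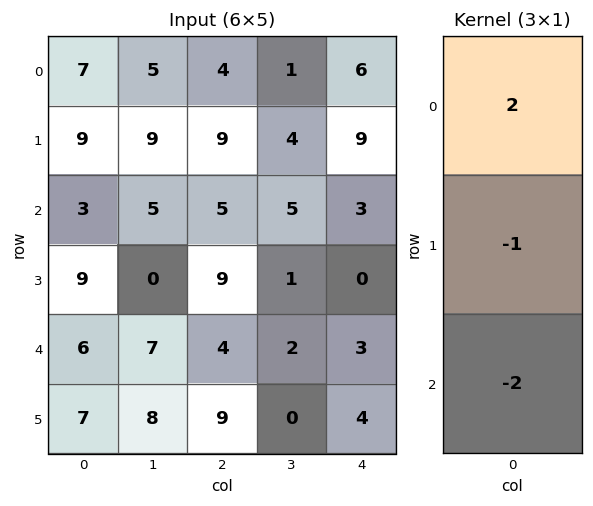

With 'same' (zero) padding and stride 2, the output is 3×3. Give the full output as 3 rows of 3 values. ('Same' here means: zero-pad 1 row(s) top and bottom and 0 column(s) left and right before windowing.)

Output[0,0]: The receptive field on the zero-padded input at this output position is [0 / 7 / 9]. Elementwise product with the kernel and sum: 0·2 + 7·-1 + 9·-2.
Output[0,1]: The receptive field on the zero-padded input at this output position is [0 / 4 / 9]. Elementwise product with the kernel and sum: 0·2 + 4·-1 + 9·-2.

-25 -22 -24
-3 -5 15
-2 -4 -11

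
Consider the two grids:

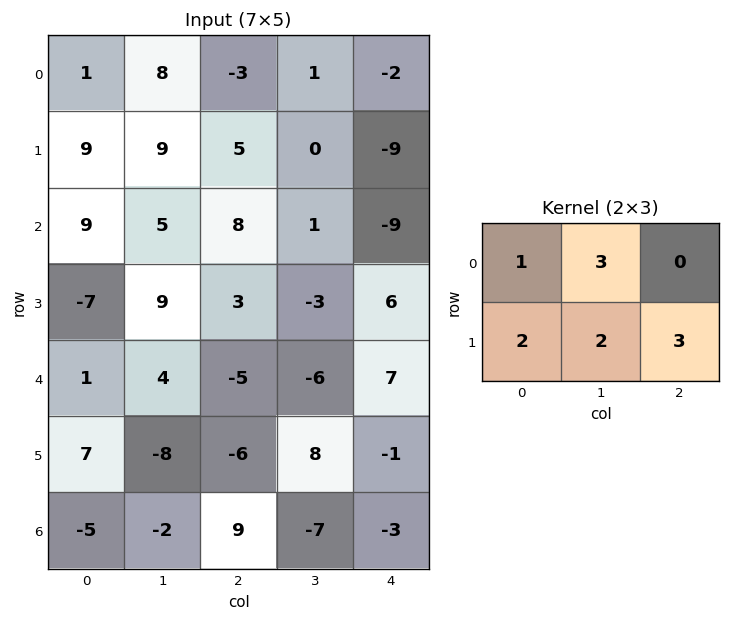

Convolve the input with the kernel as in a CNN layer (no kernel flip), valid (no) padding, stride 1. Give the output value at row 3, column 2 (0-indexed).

-7

The receptive field on the input at this output position is [3 -3 6 / -5 -6 7]. Elementwise product with the kernel and sum: 3·1 + -3·3 + -5·2 + -6·2 + 7·3.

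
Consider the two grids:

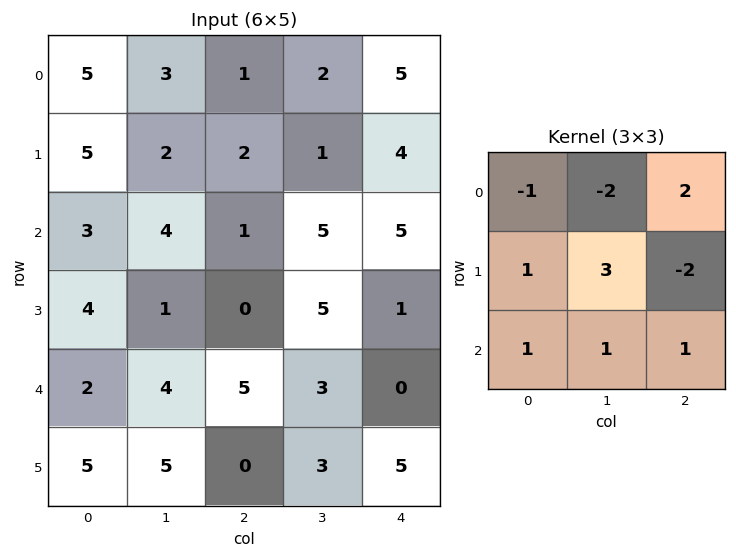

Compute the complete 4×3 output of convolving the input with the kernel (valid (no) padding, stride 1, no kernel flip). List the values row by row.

Output[0,0]: The receptive field on the input at this output position is [5 3 1 / 5 2 2 / 3 4 1]. Elementwise product with the kernel and sum: 5·-1 + 3·-2 + 1·2 + 5·1 + 2·3 + 2·-2 + 3·1 + 4·1 + 1·1.
Output[0,1]: The receptive field on the input at this output position is [3 1 2 / 2 2 1 / 4 1 5]. Elementwise product with the kernel and sum: 3·-1 + 1·-2 + 2·2 + 2·1 + 2·3 + 1·-2 + 4·1 + 1·1 + 5·1.

6 15 13
13 -1 16
9 7 20
8 30 14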